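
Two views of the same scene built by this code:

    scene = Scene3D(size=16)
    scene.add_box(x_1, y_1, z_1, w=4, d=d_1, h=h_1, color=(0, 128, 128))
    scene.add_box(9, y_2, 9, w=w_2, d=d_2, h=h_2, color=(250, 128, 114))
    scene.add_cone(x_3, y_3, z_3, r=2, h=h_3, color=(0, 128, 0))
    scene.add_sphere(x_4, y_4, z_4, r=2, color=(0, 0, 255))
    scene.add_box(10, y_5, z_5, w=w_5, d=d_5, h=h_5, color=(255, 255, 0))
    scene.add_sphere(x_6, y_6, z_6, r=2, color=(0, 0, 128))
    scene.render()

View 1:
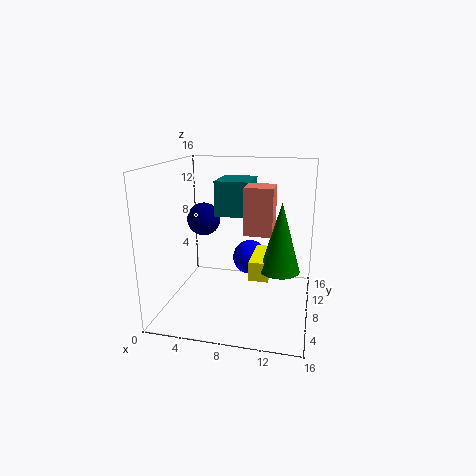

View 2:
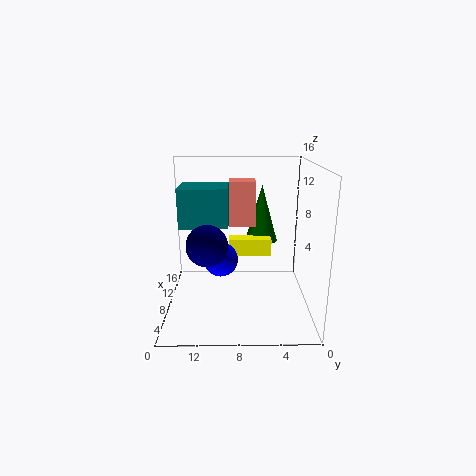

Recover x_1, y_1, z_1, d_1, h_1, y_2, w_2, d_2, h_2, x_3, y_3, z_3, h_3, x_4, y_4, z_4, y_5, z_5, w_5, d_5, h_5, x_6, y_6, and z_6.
x_1 = 5
y_1 = 9
z_1 = 10
d_1 = 5
h_1 = 4
y_2 = 6
w_2 = 3
d_2 = 3
h_2 = 5
x_3 = 13
y_3 = 5
z_3 = 6
h_3 = 7
x_4 = 9
y_4 = 10
z_4 = 5
y_5 = 4
z_5 = 5
w_5 = 2
d_5 = 5
h_5 = 2
x_6 = 3
y_6 = 11
z_6 = 9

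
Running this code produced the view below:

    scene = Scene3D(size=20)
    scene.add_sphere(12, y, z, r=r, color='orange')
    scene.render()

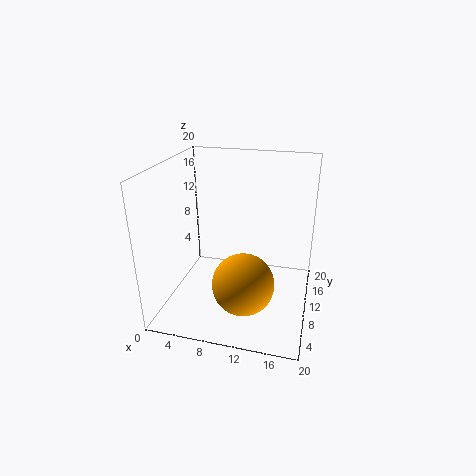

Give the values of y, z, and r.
y = 5; z = 6; r = 4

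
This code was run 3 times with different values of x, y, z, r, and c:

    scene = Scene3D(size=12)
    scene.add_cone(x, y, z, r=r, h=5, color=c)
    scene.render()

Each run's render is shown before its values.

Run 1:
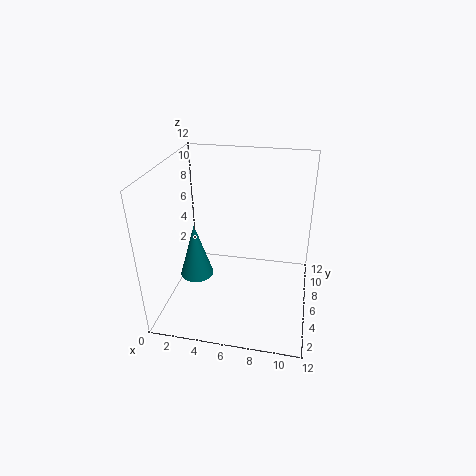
x = 2, y = 6.5, z = 1.5, r = 1.5, c = 'teal'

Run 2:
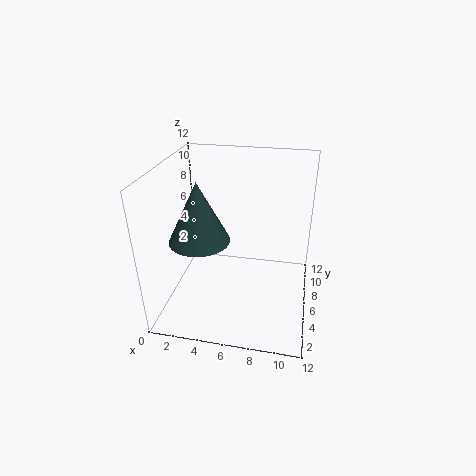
x = 3, y = 5, z = 6, r = 2.5, c = 'darkslategray'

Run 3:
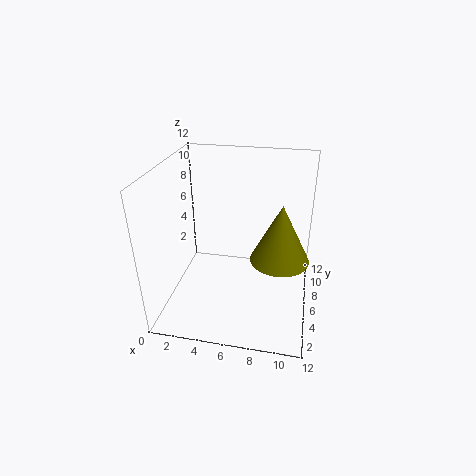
x = 9.5, y = 6.5, z = 4, r = 2.5, c = 'olive'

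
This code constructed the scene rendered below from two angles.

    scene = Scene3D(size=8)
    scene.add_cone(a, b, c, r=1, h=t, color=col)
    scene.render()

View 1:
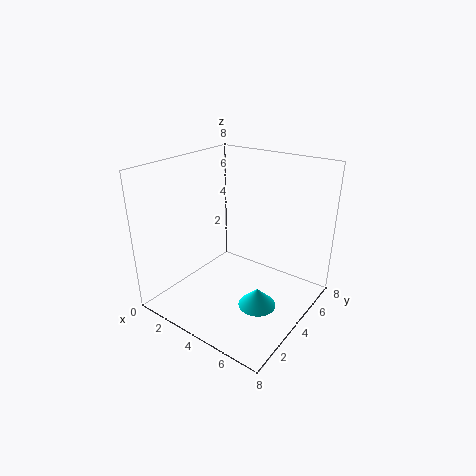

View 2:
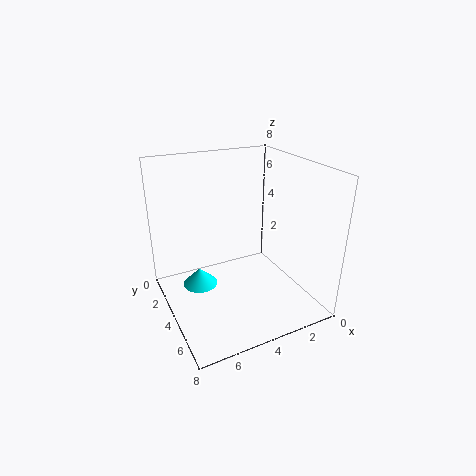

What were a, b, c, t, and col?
a = 6; b = 3; c = 1; t = 1; col = 'cyan'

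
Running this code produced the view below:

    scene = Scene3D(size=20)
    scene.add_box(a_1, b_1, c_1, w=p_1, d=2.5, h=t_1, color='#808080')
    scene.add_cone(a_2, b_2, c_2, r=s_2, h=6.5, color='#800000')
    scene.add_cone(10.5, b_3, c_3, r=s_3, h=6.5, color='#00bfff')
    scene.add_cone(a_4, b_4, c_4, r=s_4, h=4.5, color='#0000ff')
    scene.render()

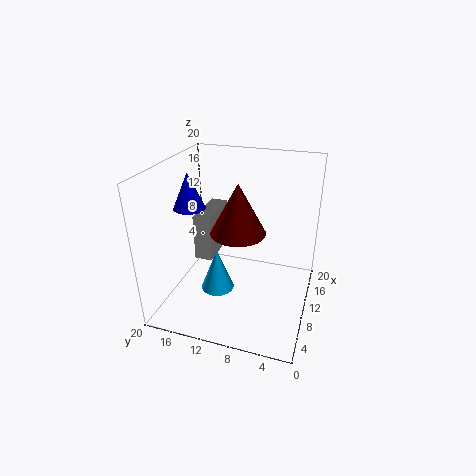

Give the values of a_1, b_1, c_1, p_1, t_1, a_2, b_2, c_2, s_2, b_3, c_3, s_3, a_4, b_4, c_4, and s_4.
a_1 = 8.5
b_1 = 13.5
c_1 = 6.5
p_1 = 7
t_1 = 6.5
a_2 = 7
b_2 = 9
c_2 = 12.5
s_2 = 3.5
b_3 = 13.5
c_3 = 0.5
s_3 = 2.5
a_4 = 6
b_4 = 15
c_4 = 15.5
s_4 = 2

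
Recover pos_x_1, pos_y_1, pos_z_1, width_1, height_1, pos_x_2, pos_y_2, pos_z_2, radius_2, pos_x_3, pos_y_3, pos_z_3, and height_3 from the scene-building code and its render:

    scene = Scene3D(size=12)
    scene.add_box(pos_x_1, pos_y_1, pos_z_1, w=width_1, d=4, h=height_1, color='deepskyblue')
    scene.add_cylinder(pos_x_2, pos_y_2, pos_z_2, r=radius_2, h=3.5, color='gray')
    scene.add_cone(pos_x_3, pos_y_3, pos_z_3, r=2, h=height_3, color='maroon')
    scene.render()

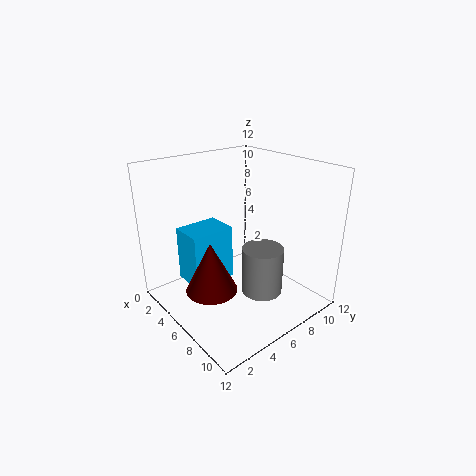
pos_x_1 = 1; pos_y_1 = 3; pos_z_1 = 1; width_1 = 3; height_1 = 5; pos_x_2 = 10; pos_y_2 = 5; pos_z_2 = 3.5; radius_2 = 1.5; pos_x_3 = 7; pos_y_3 = 2.5; pos_z_3 = 3; height_3 = 4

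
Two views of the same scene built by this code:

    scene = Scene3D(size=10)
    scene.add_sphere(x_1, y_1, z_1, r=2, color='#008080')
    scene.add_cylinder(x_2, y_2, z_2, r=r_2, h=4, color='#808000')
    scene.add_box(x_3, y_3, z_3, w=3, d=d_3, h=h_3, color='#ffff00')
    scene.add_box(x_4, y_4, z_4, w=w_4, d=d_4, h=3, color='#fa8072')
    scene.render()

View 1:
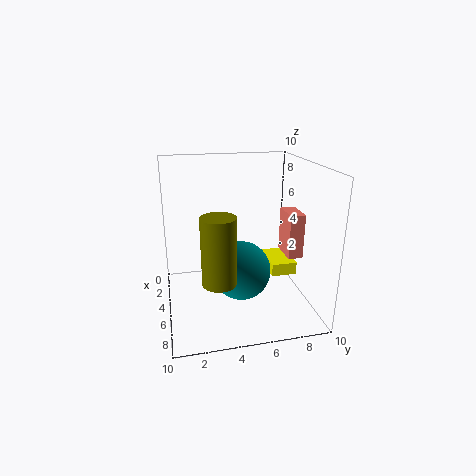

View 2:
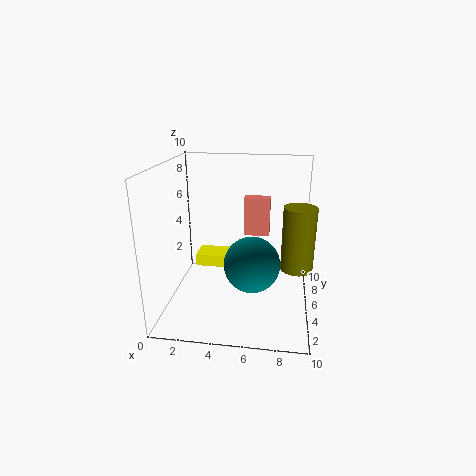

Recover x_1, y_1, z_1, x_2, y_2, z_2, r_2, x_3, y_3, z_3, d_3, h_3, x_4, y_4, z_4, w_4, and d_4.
x_1 = 6; y_1 = 5; z_1 = 3; x_2 = 9; y_2 = 3; z_2 = 4; r_2 = 1; x_3 = 1; y_3 = 8; z_3 = 1; d_3 = 2; h_3 = 1; x_4 = 5; y_4 = 8; z_4 = 4; w_4 = 2; d_4 = 1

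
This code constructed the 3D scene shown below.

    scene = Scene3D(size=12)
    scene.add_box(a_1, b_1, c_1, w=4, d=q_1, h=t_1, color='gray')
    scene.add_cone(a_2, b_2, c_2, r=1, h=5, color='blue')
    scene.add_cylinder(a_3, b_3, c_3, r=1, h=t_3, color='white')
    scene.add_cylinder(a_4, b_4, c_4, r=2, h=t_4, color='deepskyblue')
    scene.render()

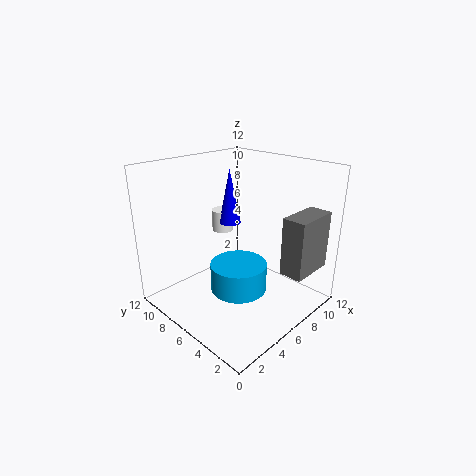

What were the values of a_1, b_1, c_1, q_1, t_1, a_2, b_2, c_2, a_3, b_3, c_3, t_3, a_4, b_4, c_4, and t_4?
a_1 = 8
b_1 = 1
c_1 = 3
q_1 = 2
t_1 = 5
a_2 = 8
b_2 = 9
c_2 = 6
a_3 = 8
b_3 = 10
c_3 = 5
t_3 = 2
a_4 = 3
b_4 = 3
c_4 = 4
t_4 = 2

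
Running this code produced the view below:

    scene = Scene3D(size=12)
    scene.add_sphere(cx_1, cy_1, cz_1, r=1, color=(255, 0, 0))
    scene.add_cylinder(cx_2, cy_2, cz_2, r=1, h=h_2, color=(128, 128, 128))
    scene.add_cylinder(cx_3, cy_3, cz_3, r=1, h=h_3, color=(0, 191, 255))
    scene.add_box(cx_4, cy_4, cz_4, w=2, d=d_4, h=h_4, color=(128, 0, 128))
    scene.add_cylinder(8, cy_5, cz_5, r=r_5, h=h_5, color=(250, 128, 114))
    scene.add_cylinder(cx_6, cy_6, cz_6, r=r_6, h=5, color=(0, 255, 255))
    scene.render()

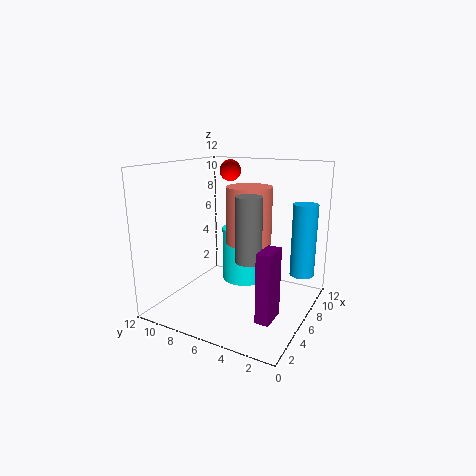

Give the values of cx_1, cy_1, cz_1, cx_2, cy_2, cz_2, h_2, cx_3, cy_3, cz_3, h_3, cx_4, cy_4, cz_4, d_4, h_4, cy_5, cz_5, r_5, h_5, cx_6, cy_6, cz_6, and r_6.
cx_1 = 10
cy_1 = 9
cz_1 = 11
cx_2 = 4
cy_2 = 4
cz_2 = 5
h_2 = 5
cx_3 = 8
cy_3 = 1
cz_3 = 3
h_3 = 6
cx_4 = 1
cy_4 = 1
cz_4 = 2
d_4 = 1
h_4 = 5
cy_5 = 6
cz_5 = 5
r_5 = 2
h_5 = 5
cx_6 = 9
cy_6 = 7
cz_6 = 1
r_6 = 2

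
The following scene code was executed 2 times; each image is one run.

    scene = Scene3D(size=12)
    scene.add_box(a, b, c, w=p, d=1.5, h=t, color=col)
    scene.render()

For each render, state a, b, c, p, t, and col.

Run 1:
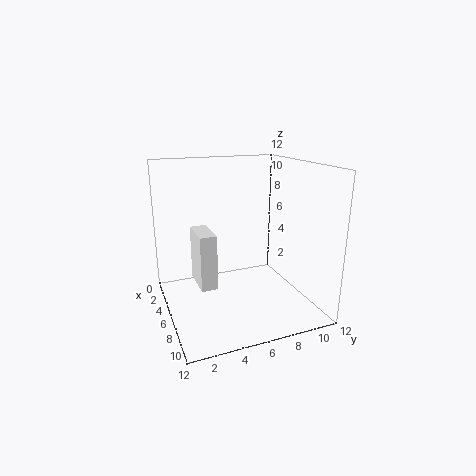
a = 1.5, b = 3, c = 1, p = 3.5, t = 5, col = 'white'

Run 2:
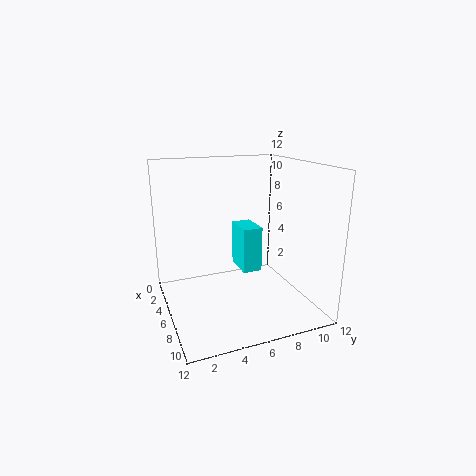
a = 6, b = 5.5, c = 4, p = 2.5, t = 3.5, col = 'cyan'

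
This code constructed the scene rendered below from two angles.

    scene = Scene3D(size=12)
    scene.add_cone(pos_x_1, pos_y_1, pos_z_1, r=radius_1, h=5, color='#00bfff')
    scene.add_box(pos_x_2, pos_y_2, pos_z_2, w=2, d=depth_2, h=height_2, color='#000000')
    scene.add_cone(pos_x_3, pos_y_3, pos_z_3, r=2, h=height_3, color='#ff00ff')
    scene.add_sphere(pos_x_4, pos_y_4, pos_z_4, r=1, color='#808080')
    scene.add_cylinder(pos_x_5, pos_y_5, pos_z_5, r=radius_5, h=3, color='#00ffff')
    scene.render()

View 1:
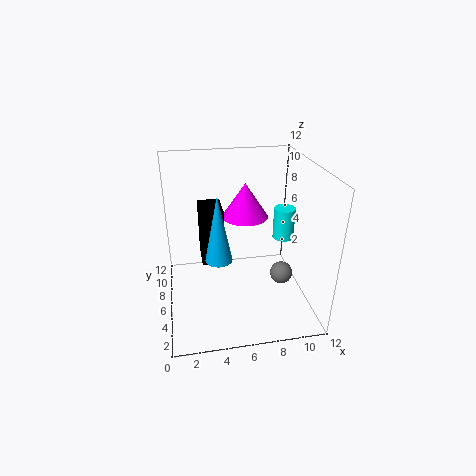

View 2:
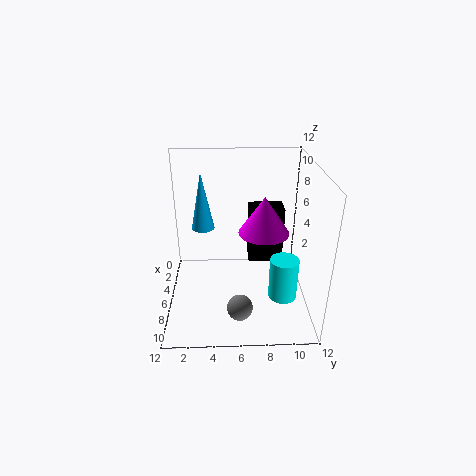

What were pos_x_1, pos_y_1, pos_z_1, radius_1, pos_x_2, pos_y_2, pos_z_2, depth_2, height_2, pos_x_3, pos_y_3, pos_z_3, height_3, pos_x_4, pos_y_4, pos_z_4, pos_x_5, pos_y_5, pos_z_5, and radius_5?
pos_x_1 = 4; pos_y_1 = 3; pos_z_1 = 6; radius_1 = 1; pos_x_2 = 3; pos_y_2 = 7; pos_z_2 = 3; depth_2 = 3; height_2 = 5; pos_x_3 = 7; pos_y_3 = 8; pos_z_3 = 7; height_3 = 3; pos_x_4 = 10; pos_y_4 = 6; pos_z_4 = 2; pos_x_5 = 11; pos_y_5 = 9; pos_z_5 = 4; radius_5 = 1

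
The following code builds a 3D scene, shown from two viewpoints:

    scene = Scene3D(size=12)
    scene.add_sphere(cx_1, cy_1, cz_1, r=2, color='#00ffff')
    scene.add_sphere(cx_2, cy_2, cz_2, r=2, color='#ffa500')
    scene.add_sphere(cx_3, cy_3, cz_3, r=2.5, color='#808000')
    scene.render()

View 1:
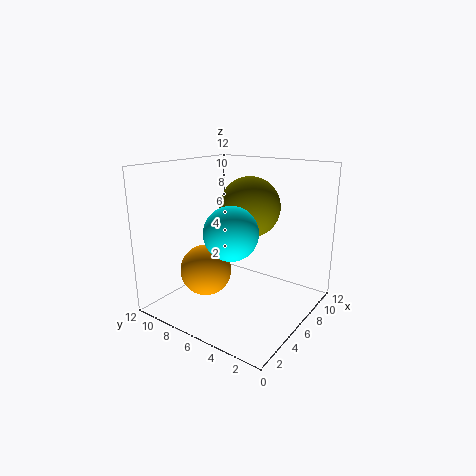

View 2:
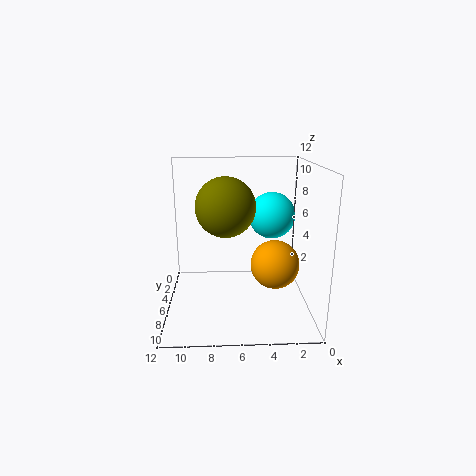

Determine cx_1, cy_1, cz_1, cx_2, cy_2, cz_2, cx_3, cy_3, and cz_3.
cx_1 = 3, cy_1 = 4.5, cz_1 = 7.5, cx_2 = 3, cy_2 = 7, cz_2 = 4, cx_3 = 7, cy_3 = 5.5, cz_3 = 8.5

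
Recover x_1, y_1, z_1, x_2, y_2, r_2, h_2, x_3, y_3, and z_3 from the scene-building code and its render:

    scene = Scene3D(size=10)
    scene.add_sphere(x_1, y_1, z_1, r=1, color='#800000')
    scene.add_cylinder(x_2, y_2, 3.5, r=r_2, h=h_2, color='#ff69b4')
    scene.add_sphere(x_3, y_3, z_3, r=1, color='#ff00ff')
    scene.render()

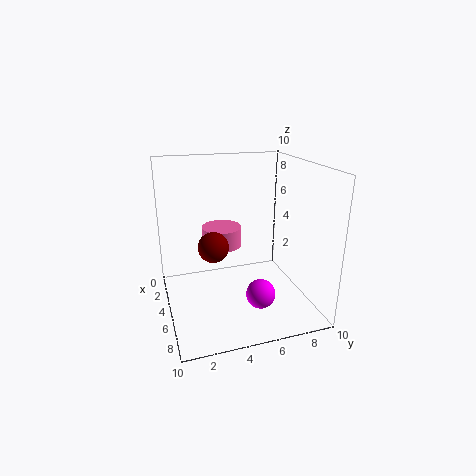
x_1 = 6; y_1 = 3; z_1 = 5; x_2 = 2.5; y_2 = 4.5; r_2 = 1.5; h_2 = 1.5; x_3 = 7; y_3 = 6; z_3 = 1.5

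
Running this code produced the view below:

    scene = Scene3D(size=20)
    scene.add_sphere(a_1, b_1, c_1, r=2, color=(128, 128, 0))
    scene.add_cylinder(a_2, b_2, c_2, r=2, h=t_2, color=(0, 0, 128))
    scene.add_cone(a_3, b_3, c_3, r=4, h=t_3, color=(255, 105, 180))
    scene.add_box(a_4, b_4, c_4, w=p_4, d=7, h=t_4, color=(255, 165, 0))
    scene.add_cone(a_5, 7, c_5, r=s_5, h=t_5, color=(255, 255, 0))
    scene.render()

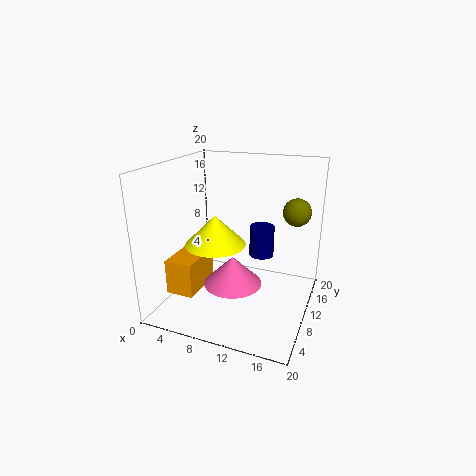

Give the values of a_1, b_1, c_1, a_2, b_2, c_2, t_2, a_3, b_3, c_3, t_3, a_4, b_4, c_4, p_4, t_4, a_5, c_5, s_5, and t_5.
a_1 = 17, b_1 = 15, c_1 = 13, a_2 = 11, b_2 = 18, c_2 = 4, t_2 = 5, a_3 = 10, b_3 = 8, c_3 = 4, t_3 = 4, a_4 = 1, b_4 = 5, c_4 = 2, p_4 = 4, t_4 = 5, a_5 = 8, c_5 = 10, s_5 = 4, t_5 = 4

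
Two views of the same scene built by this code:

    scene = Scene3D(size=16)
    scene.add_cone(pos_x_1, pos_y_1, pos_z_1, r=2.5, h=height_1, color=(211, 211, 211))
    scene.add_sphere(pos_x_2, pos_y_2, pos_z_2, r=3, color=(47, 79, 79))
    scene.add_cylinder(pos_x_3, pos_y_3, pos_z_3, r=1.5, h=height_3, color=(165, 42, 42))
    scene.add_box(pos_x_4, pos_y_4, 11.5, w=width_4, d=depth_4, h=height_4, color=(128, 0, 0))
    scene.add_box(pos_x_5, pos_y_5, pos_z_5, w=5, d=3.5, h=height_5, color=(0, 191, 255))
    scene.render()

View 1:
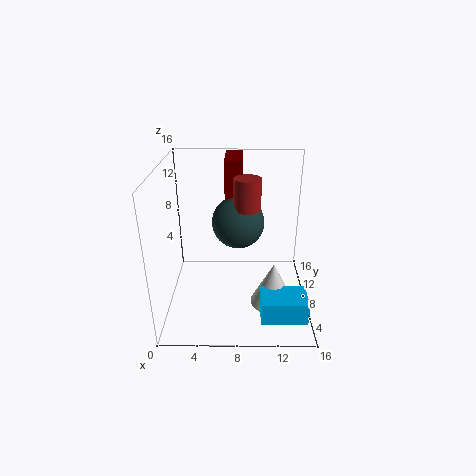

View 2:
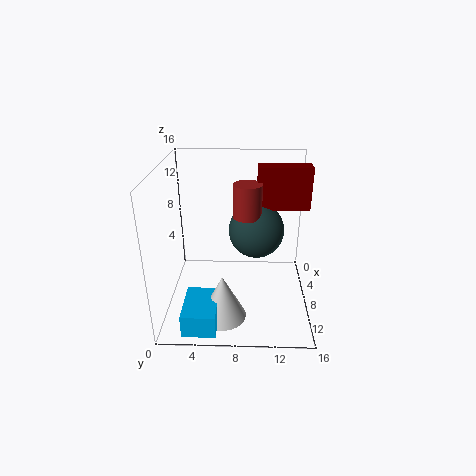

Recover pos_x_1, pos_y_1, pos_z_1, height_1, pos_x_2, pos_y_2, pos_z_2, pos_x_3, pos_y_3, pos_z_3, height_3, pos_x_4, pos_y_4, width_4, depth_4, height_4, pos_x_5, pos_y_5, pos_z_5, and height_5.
pos_x_1 = 12; pos_y_1 = 6.5; pos_z_1 = 0.5; height_1 = 5; pos_x_2 = 8; pos_y_2 = 10; pos_z_2 = 9; pos_x_3 = 9; pos_y_3 = 9; pos_z_3 = 11; height_3 = 3.5; pos_x_4 = 6.5; pos_y_4 = 10; width_4 = 2; depth_4 = 5.5; height_4 = 4.5; pos_x_5 = 10.5; pos_y_5 = 2.5; pos_z_5 = 0.5; height_5 = 2.5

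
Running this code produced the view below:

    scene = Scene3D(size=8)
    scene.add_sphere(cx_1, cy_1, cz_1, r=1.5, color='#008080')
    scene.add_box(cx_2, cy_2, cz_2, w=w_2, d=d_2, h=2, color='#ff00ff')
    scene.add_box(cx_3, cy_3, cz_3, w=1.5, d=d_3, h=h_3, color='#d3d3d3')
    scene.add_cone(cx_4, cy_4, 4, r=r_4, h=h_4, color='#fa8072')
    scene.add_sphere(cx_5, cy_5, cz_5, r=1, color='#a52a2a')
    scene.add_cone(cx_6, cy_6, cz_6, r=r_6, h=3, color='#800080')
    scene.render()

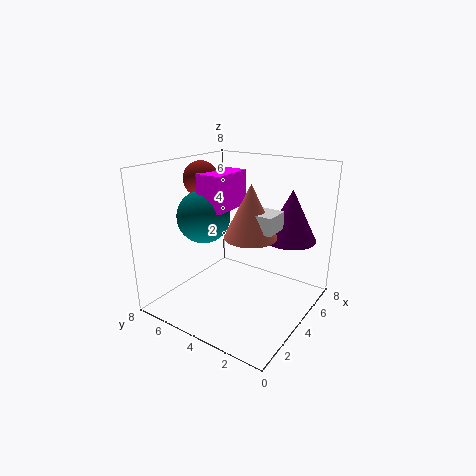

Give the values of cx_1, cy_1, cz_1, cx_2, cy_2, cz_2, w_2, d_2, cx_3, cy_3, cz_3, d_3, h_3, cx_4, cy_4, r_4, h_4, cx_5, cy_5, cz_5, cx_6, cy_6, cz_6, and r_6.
cx_1 = 3.5, cy_1 = 6, cz_1 = 5, cx_2 = 3, cy_2 = 4.5, cz_2 = 5.5, w_2 = 2.5, d_2 = 1.5, cx_3 = 4, cy_3 = 2, cz_3 = 4.5, d_3 = 2, h_3 = 1, cx_4 = 4.5, cy_4 = 3.5, r_4 = 1.5, h_4 = 3, cx_5 = 4, cy_5 = 6.5, cz_5 = 7, cx_6 = 6.5, cy_6 = 2, cz_6 = 3.5, r_6 = 1.5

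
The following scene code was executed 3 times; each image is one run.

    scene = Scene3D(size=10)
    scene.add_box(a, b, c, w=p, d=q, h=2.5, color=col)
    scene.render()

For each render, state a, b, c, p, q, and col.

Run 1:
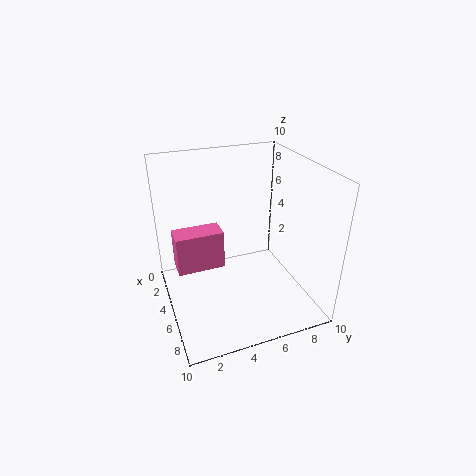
a = 5; b = 0.5; c = 4; p = 1.5; q = 3; col = 'hotpink'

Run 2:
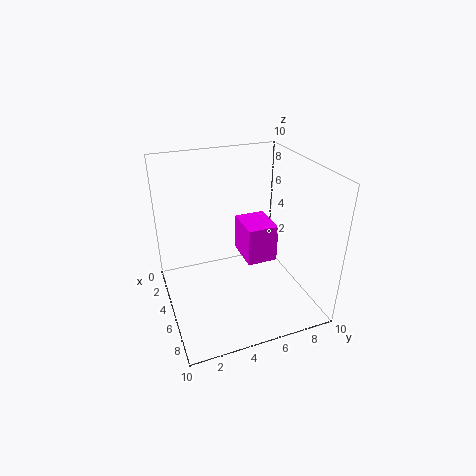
a = 4.5; b = 5; c = 4; p = 2.5; q = 2; col = 'magenta'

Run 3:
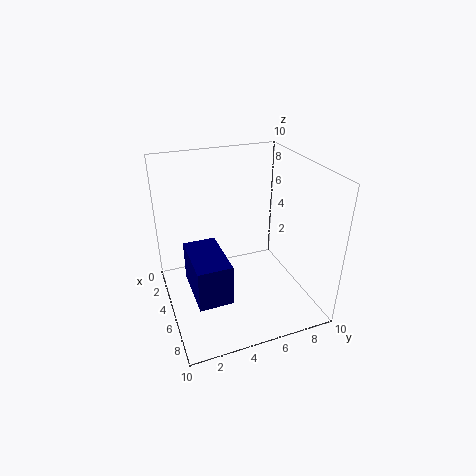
a = 6; b = 1; c = 3.5; p = 3.5; q = 2; col = 'navy'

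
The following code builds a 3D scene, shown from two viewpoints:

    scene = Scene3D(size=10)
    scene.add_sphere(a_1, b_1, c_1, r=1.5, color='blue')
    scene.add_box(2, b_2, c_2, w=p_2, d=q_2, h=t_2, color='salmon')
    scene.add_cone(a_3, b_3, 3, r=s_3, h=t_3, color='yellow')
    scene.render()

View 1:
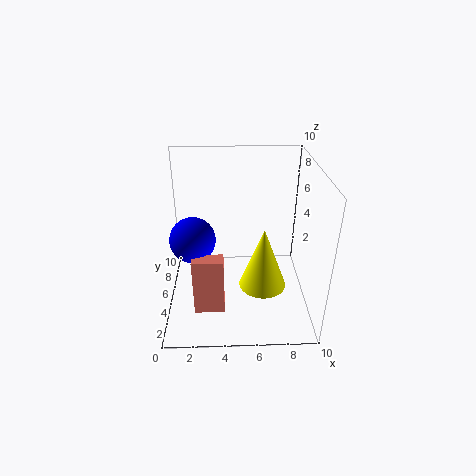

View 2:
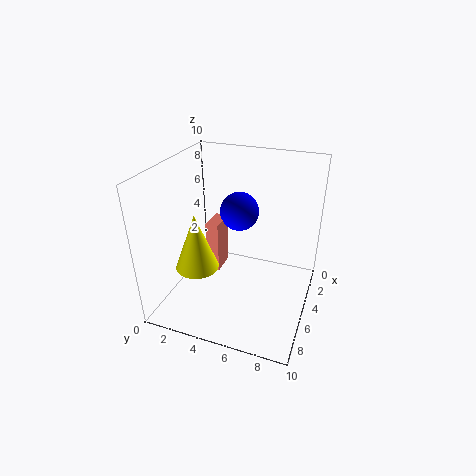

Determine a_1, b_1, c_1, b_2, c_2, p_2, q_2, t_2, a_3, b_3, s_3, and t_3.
a_1 = 2, b_1 = 4, c_1 = 5.5, b_2 = 2, c_2 = 1, p_2 = 2, q_2 = 1, t_2 = 4, a_3 = 6.5, b_3 = 2.5, s_3 = 1.5, t_3 = 4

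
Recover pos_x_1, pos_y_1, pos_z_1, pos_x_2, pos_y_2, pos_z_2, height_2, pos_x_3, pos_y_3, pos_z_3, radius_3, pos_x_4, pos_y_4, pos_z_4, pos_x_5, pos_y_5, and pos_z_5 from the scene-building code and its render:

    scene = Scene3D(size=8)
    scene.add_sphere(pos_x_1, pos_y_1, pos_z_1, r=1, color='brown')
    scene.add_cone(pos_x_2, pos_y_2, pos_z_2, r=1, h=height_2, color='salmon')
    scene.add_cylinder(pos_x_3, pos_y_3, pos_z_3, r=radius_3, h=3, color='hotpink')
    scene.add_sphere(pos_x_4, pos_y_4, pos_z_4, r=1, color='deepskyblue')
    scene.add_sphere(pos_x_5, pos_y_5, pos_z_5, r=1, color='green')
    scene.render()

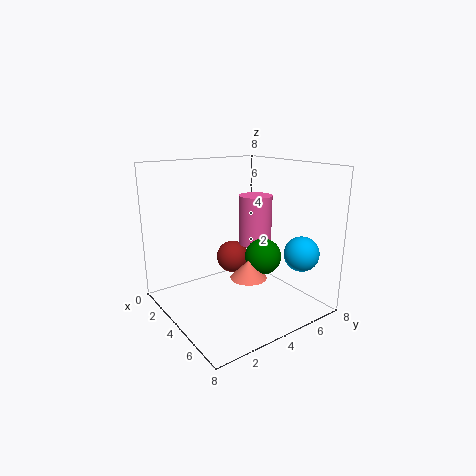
pos_x_1 = 2
pos_y_1 = 5
pos_z_1 = 2
pos_x_2 = 5
pos_y_2 = 4
pos_z_2 = 2
height_2 = 1
pos_x_3 = 3
pos_y_3 = 6
pos_z_3 = 3
radius_3 = 1
pos_x_4 = 6
pos_y_4 = 7
pos_z_4 = 3
pos_x_5 = 5
pos_y_5 = 5
pos_z_5 = 3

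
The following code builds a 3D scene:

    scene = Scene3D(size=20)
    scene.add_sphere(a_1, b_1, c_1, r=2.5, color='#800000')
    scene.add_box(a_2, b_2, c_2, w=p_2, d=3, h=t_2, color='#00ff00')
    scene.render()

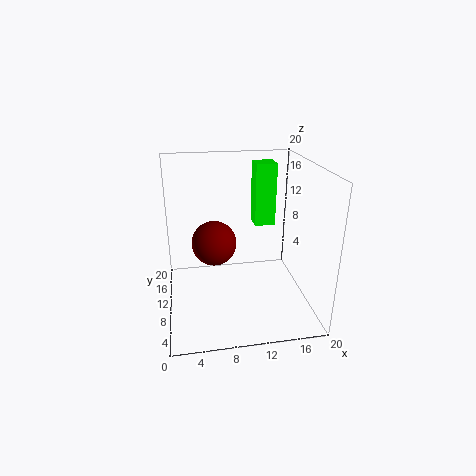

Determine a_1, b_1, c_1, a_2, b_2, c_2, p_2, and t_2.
a_1 = 6, b_1 = 3, c_1 = 13, a_2 = 13, b_2 = 12.5, c_2 = 10.5, p_2 = 3, t_2 = 9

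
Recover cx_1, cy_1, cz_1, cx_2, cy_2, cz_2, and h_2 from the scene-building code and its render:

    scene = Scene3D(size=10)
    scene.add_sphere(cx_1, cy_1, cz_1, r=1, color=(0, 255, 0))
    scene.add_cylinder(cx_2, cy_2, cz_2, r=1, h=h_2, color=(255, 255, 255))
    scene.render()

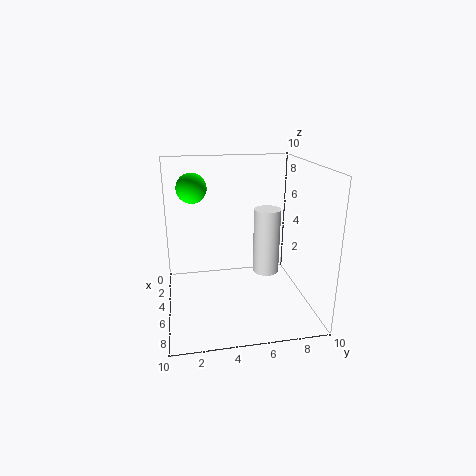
cx_1 = 4.5
cy_1 = 2
cz_1 = 8.5
cx_2 = 3.5
cy_2 = 7.5
cz_2 = 1.5
h_2 = 5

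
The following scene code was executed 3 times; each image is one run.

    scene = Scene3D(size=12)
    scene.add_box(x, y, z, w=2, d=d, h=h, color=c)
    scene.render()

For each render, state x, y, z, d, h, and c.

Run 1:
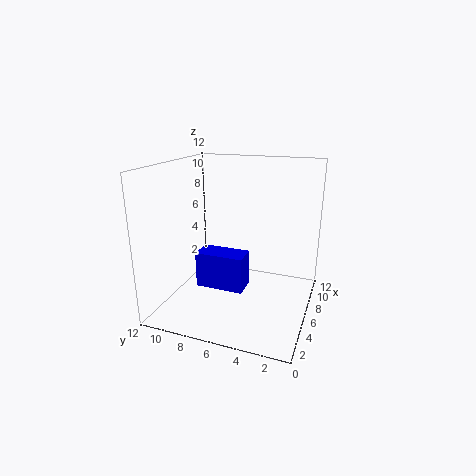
x = 4; y = 5; z = 2; d = 4; h = 3; c = 'blue'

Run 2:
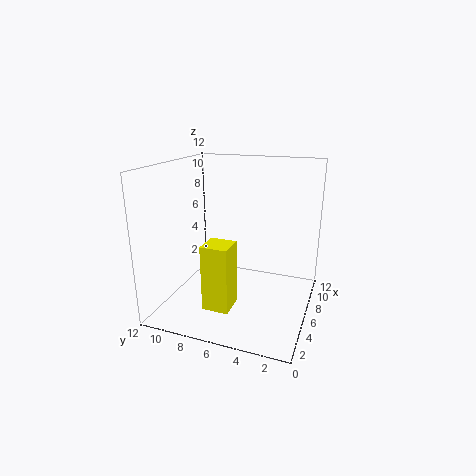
x = 1; y = 5; z = 2; d = 2; h = 5; c = 'yellow'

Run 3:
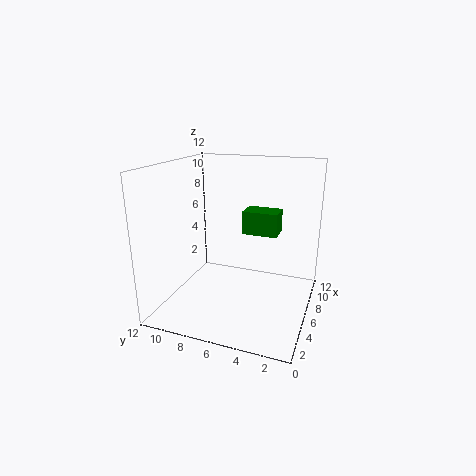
x = 7; y = 3; z = 6; d = 3; h = 2; c = 'green'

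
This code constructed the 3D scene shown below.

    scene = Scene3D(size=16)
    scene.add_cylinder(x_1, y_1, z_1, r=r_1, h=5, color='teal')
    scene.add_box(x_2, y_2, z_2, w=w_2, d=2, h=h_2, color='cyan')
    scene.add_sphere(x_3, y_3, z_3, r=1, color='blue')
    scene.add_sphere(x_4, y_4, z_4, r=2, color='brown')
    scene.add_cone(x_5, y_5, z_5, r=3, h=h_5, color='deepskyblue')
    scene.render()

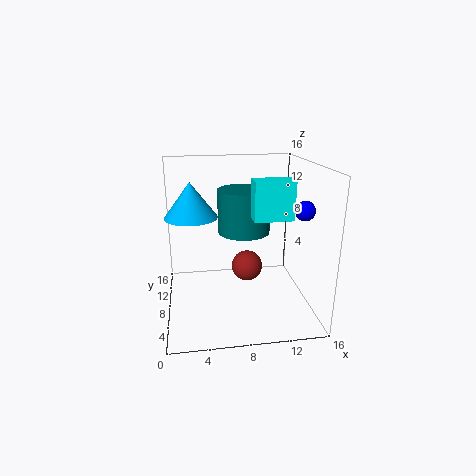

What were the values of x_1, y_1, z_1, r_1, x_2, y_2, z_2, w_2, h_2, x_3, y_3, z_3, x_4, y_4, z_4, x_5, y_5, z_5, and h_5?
x_1 = 9
y_1 = 10
z_1 = 8
r_1 = 3
x_2 = 9
y_2 = 4
z_2 = 11
w_2 = 4
h_2 = 4
x_3 = 14
y_3 = 4
z_3 = 12
x_4 = 10
y_4 = 13
z_4 = 2
x_5 = 3
y_5 = 10
z_5 = 10
h_5 = 4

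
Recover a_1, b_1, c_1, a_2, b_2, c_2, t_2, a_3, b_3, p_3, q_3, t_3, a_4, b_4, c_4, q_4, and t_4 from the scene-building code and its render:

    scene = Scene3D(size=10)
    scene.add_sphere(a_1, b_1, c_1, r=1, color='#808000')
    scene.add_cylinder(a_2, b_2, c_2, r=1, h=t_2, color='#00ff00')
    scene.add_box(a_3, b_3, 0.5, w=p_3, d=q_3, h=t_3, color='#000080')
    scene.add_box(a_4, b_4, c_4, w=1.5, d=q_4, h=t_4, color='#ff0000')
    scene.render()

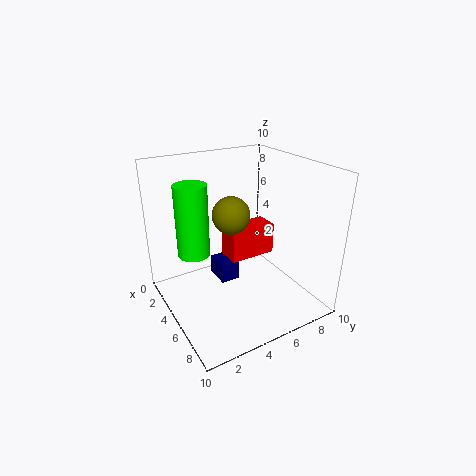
a_1 = 8.5
b_1 = 2.5
c_1 = 8.5
a_2 = 5.5
b_2 = 1.5
c_2 = 5
t_2 = 4.5
a_3 = 1.5
b_3 = 4.5
p_3 = 2
q_3 = 1.5
t_3 = 1.5
a_4 = 5.5
b_4 = 3.5
c_4 = 4.5
q_4 = 3
t_4 = 2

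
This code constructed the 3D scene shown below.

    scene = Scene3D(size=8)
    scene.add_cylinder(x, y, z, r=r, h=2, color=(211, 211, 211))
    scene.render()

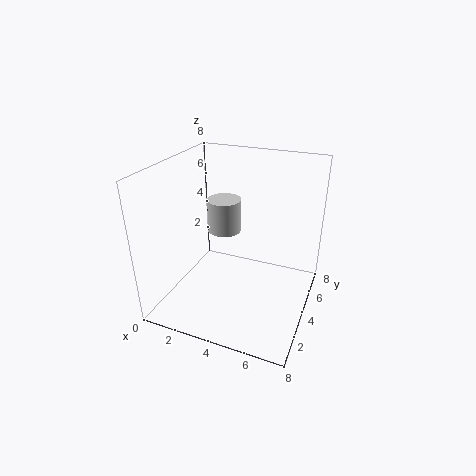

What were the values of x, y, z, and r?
x = 2.5; y = 5.5; z = 3.5; r = 1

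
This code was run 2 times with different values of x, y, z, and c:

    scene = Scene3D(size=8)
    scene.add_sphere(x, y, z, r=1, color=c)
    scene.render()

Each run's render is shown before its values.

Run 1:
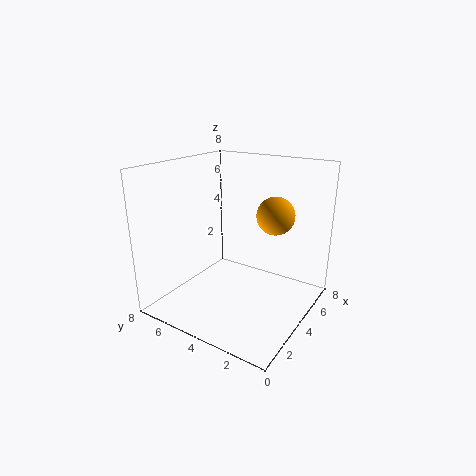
x = 4.5; y = 2; z = 5.5; c = 'orange'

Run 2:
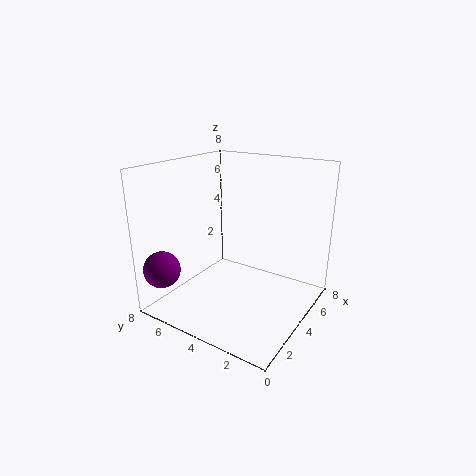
x = 1; y = 7; z = 2.5; c = 'purple'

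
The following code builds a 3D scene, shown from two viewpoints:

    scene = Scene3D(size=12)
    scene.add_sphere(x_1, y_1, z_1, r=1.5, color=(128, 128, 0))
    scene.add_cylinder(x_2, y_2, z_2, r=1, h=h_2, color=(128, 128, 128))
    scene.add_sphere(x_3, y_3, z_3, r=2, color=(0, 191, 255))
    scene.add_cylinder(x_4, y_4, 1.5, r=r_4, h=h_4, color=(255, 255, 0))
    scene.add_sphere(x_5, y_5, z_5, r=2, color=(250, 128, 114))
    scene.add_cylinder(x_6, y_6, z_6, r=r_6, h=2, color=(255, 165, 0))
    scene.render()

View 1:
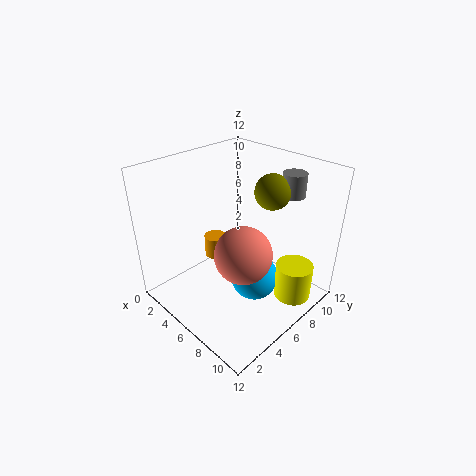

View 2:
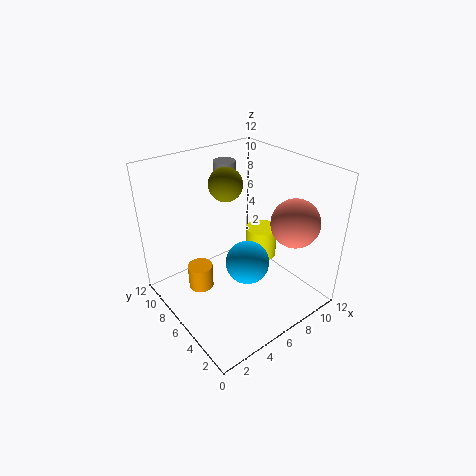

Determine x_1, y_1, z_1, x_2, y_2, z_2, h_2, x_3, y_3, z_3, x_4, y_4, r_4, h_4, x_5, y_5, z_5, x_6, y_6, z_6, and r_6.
x_1 = 7; y_1 = 9; z_1 = 9.5; x_2 = 8; y_2 = 10.5; z_2 = 9; h_2 = 2; x_3 = 7.5; y_3 = 6.5; z_3 = 2.5; x_4 = 10.5; y_4 = 8; r_4 = 1.5; h_4 = 3; x_5 = 9.5; y_5 = 3; z_5 = 7.5; x_6 = 2.5; y_6 = 6.5; z_6 = 2.5; r_6 = 1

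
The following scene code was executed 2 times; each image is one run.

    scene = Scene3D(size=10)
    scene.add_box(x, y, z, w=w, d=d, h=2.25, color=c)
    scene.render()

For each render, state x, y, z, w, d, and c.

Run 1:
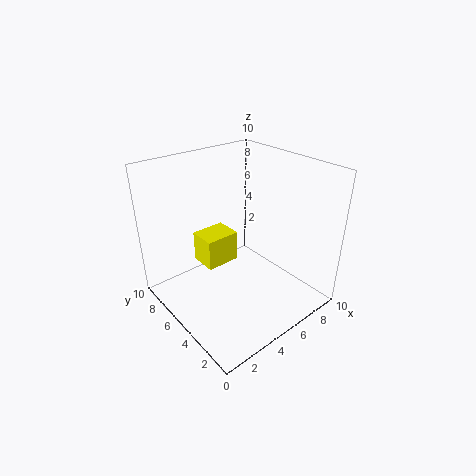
x = 3.25; y = 6; z = 2.5; w = 2.5; d = 2; c = 'yellow'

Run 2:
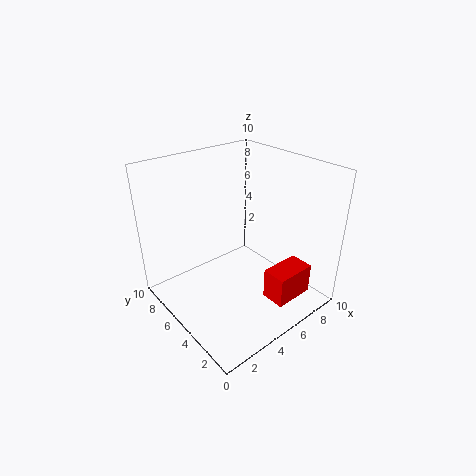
x = 6; y = 1.5; z = 0.5; w = 3; d = 1.75; c = 'red'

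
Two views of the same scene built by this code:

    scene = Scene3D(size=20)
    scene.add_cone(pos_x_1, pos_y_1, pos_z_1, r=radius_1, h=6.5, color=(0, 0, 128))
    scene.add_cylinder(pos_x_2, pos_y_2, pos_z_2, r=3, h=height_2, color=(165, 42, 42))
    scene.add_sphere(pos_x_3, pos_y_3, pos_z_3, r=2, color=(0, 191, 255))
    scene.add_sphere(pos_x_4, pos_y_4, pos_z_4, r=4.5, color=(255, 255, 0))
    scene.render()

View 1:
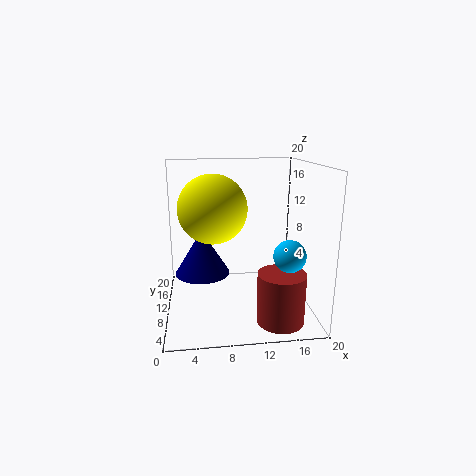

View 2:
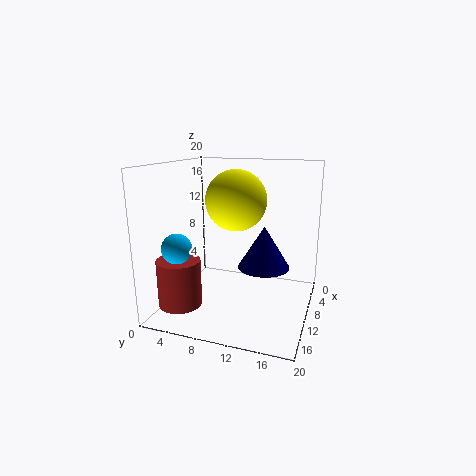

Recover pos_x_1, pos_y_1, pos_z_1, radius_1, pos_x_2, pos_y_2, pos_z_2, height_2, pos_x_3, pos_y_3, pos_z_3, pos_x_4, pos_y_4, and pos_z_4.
pos_x_1 = 5
pos_y_1 = 12.5
pos_z_1 = 4
radius_1 = 4
pos_x_2 = 14.5
pos_y_2 = 3
pos_z_2 = 1
height_2 = 6.5
pos_x_3 = 15.5
pos_y_3 = 3.5
pos_z_3 = 9.5
pos_x_4 = 6.5
pos_y_4 = 8.5
pos_z_4 = 14.5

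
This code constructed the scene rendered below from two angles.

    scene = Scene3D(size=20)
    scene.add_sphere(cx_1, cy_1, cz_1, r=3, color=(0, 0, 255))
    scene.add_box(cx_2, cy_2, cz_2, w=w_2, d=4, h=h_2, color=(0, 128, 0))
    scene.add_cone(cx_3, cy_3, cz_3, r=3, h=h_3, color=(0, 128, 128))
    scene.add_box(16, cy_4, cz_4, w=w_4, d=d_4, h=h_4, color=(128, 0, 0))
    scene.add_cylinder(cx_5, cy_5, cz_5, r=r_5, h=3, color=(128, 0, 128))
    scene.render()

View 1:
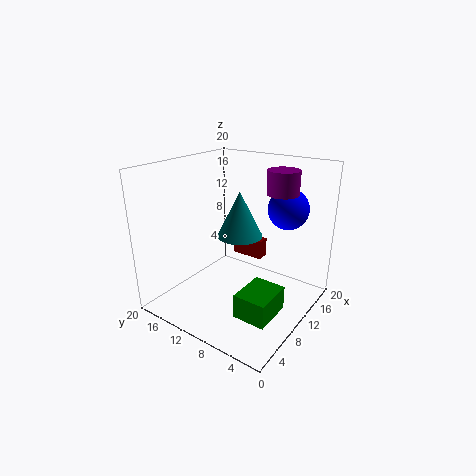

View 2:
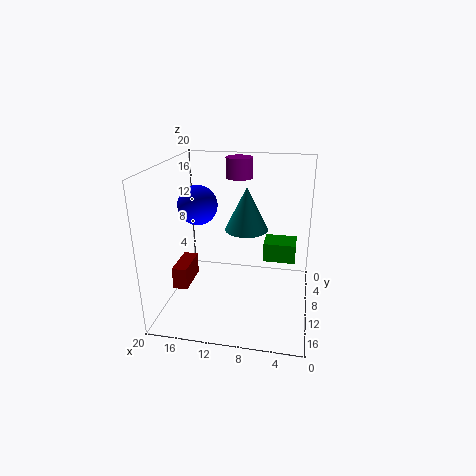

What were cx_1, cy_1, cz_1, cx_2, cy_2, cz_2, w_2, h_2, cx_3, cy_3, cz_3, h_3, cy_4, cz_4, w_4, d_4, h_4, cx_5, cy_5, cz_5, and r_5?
cx_1 = 17; cy_1 = 6; cz_1 = 13; cx_2 = 2; cy_2 = 1; cz_2 = 4; w_2 = 5; h_2 = 3; cx_3 = 9; cy_3 = 9; cz_3 = 11; h_3 = 6; cy_4 = 10; cz_4 = 4; w_4 = 2; d_4 = 5; h_4 = 3; cx_5 = 11; cy_5 = 4; cz_5 = 17; r_5 = 2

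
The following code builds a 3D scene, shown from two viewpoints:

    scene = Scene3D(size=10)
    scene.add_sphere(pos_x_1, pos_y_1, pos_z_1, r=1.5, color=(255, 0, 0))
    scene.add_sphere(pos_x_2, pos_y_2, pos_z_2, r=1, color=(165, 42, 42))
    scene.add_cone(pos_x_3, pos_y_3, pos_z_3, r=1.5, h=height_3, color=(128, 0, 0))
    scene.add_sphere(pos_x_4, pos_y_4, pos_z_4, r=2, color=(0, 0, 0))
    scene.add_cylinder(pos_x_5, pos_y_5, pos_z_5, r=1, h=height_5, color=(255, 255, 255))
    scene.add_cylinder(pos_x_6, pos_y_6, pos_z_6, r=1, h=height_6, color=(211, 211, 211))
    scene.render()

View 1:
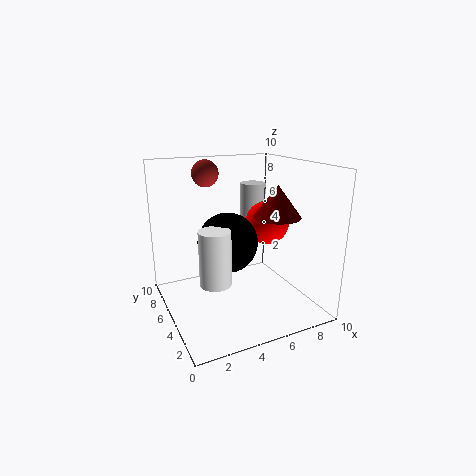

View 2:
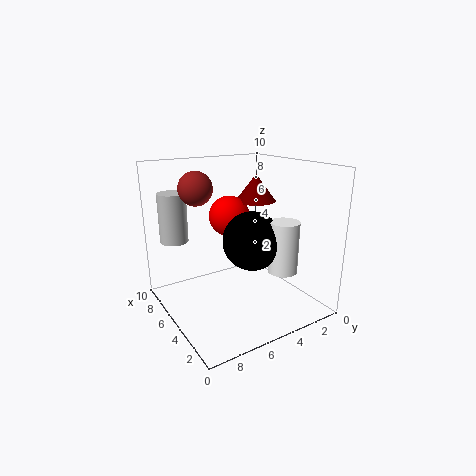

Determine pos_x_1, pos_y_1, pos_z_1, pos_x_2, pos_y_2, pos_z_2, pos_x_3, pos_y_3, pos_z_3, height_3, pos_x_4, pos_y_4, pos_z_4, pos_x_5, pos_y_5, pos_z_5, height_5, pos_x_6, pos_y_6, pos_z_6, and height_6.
pos_x_1 = 7; pos_y_1 = 4.5; pos_z_1 = 6; pos_x_2 = 4; pos_y_2 = 8.5; pos_z_2 = 9; pos_x_3 = 6.5; pos_y_3 = 2.5; pos_z_3 = 7; height_3 = 2; pos_x_4 = 4; pos_y_4 = 4.5; pos_z_4 = 5; pos_x_5 = 2.5; pos_y_5 = 3; pos_z_5 = 3; height_5 = 3.5; pos_x_6 = 8; pos_y_6 = 8.5; pos_z_6 = 4.5; height_6 = 3.5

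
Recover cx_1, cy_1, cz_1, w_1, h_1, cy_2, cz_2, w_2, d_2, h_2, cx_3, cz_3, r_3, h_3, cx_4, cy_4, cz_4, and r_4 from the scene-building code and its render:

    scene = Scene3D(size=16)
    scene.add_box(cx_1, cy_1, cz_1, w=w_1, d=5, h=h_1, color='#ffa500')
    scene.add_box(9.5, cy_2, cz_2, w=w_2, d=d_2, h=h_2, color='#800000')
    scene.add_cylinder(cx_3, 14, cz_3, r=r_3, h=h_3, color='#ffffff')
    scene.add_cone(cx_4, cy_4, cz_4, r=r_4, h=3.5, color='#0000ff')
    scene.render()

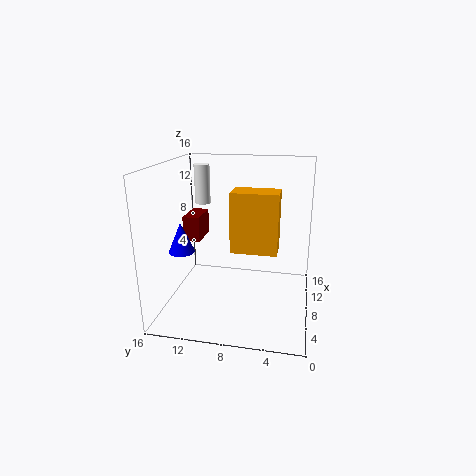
cx_1 = 6; cy_1 = 3.5; cz_1 = 7; w_1 = 3; h_1 = 6.5; cy_2 = 13; cz_2 = 6.5; w_2 = 4; d_2 = 2; h_2 = 3; cx_3 = 14.5; cz_3 = 10; r_3 = 1; h_3 = 5; cx_4 = 7.5; cy_4 = 14.5; cz_4 = 6; r_4 = 1.5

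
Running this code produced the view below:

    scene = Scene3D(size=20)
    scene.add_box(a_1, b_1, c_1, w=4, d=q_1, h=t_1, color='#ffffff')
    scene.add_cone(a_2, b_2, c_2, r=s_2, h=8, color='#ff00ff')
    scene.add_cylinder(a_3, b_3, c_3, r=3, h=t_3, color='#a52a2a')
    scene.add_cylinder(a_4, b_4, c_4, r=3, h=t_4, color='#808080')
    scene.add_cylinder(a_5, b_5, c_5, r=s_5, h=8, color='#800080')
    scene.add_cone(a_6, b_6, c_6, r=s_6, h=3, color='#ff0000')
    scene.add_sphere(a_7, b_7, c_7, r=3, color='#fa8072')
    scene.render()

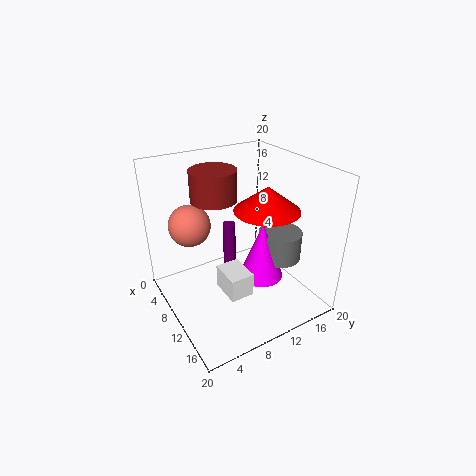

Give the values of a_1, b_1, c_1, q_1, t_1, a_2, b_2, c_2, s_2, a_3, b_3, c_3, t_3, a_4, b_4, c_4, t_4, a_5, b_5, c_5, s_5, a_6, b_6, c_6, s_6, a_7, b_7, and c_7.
a_1 = 13; b_1 = 5; c_1 = 6; q_1 = 3; t_1 = 3; a_2 = 13; b_2 = 12; c_2 = 5; s_2 = 3; a_3 = 9; b_3 = 7; c_3 = 16; t_3 = 4; a_4 = 13; b_4 = 15; c_4 = 7; t_4 = 4; a_5 = 4; b_5 = 12; c_5 = 1; s_5 = 1; a_6 = 15; b_6 = 11; c_6 = 16; s_6 = 4; a_7 = 5; b_7 = 5; c_7 = 11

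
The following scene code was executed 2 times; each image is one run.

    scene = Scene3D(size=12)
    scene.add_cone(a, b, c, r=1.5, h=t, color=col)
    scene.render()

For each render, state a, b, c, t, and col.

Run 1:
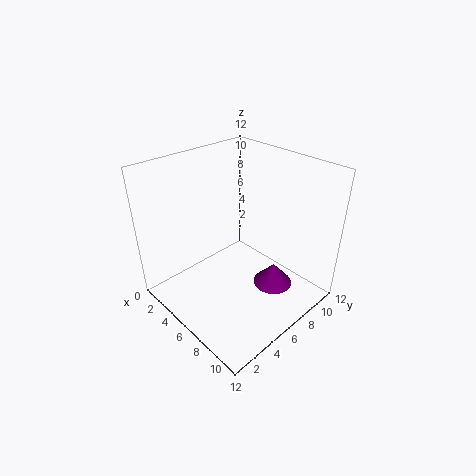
a = 9.75; b = 6.25; c = 3.5; t = 1.75; col = 'purple'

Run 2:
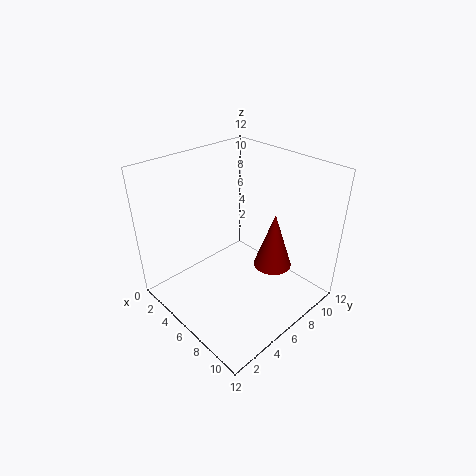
a = 9; b = 7; c = 4.5; t = 4.5; col = 'maroon'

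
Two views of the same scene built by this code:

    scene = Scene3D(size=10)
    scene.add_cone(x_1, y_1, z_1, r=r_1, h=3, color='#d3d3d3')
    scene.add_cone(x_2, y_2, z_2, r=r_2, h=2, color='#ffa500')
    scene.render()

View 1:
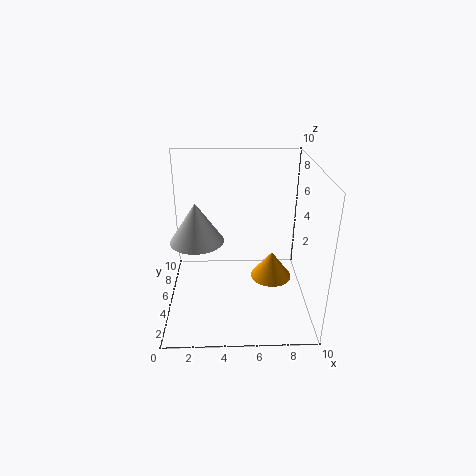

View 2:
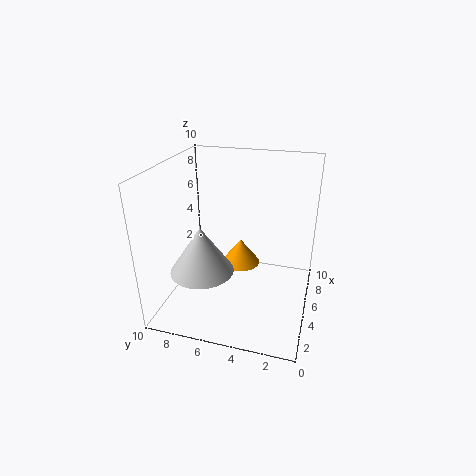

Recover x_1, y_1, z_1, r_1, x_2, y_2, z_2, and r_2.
x_1 = 2, y_1 = 6.5, z_1 = 4, r_1 = 2, x_2 = 7.5, y_2 = 5.5, z_2 = 1.5, r_2 = 1.5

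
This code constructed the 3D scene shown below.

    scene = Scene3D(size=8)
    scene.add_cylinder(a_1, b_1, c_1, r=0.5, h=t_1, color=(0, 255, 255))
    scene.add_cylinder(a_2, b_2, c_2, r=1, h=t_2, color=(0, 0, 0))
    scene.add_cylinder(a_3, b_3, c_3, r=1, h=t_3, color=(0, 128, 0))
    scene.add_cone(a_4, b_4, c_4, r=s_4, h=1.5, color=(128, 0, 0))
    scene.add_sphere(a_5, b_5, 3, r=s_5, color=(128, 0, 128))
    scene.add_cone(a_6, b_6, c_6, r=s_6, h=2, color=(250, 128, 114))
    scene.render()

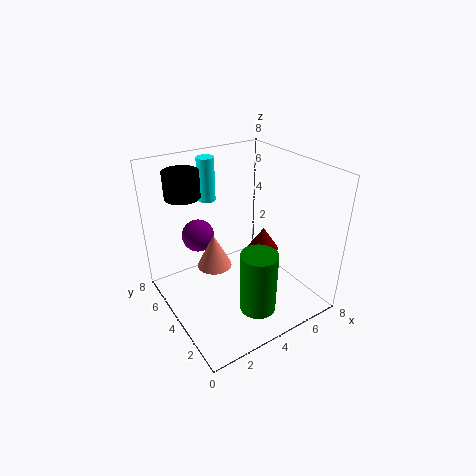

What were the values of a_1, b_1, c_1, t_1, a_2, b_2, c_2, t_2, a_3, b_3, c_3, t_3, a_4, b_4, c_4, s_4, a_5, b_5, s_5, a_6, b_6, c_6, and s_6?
a_1 = 3.5
b_1 = 6.5
c_1 = 5.5
t_1 = 2.5
a_2 = 2
b_2 = 6.5
c_2 = 6
t_2 = 1.5
a_3 = 4
b_3 = 2
c_3 = 0.5
t_3 = 3.5
a_4 = 7
b_4 = 5.5
c_4 = 1.5
s_4 = 1
a_5 = 3
b_5 = 7
s_5 = 1
a_6 = 3
b_6 = 5
c_6 = 2
s_6 = 1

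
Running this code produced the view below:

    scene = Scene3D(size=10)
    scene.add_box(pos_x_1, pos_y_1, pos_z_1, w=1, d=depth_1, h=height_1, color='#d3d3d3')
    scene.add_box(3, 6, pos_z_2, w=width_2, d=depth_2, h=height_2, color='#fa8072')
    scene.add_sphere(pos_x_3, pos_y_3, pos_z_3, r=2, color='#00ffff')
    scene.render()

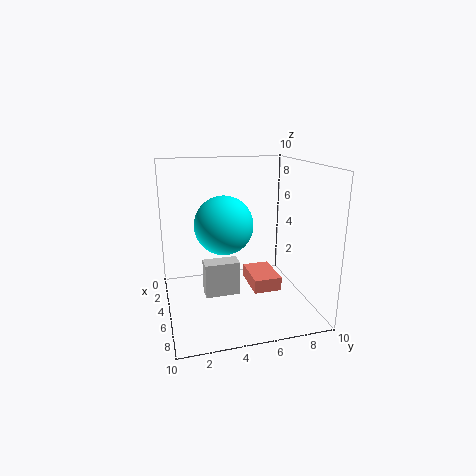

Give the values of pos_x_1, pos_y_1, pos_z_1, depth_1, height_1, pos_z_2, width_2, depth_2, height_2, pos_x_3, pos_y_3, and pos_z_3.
pos_x_1 = 8
pos_y_1 = 2
pos_z_1 = 3
depth_1 = 2
height_1 = 2
pos_z_2 = 1
width_2 = 3
depth_2 = 2
height_2 = 1
pos_x_3 = 5
pos_y_3 = 4
pos_z_3 = 6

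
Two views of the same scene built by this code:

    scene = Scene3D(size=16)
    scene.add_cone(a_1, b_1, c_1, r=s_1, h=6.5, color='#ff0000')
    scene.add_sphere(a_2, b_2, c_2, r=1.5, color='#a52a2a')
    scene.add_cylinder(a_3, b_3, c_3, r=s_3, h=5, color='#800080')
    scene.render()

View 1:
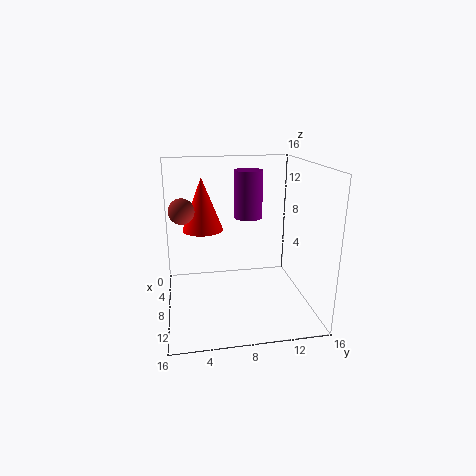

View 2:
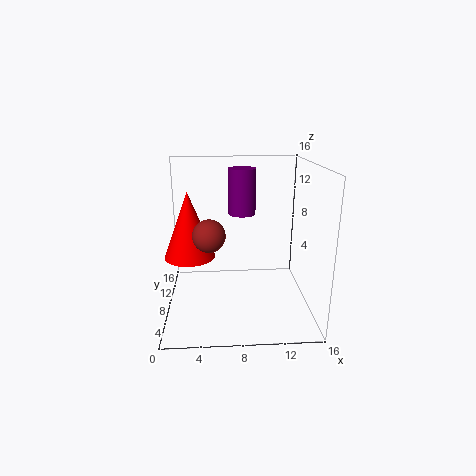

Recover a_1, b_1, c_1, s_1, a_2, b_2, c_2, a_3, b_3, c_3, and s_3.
a_1 = 3, b_1 = 4.5, c_1 = 7.5, s_1 = 2.5, a_2 = 5, b_2 = 2, c_2 = 10.5, a_3 = 8.5, b_3 = 9, c_3 = 10.5, s_3 = 1.5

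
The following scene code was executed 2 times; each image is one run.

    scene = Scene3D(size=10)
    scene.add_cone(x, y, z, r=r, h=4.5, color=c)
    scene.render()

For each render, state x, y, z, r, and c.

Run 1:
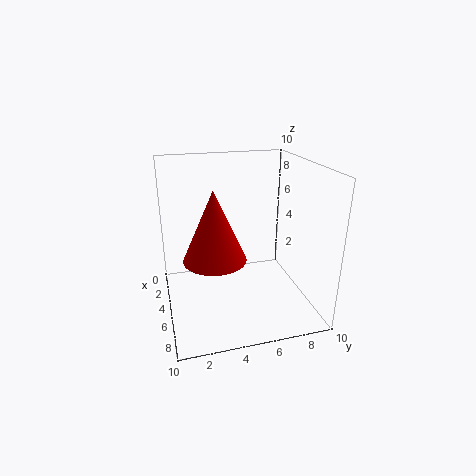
x = 6.75, y = 3, z = 4.5, r = 2, c = 'red'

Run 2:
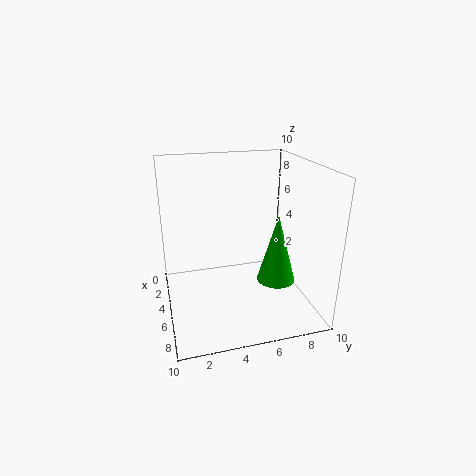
x = 7.25, y = 7, z = 2.75, r = 1.25, c = 'lime'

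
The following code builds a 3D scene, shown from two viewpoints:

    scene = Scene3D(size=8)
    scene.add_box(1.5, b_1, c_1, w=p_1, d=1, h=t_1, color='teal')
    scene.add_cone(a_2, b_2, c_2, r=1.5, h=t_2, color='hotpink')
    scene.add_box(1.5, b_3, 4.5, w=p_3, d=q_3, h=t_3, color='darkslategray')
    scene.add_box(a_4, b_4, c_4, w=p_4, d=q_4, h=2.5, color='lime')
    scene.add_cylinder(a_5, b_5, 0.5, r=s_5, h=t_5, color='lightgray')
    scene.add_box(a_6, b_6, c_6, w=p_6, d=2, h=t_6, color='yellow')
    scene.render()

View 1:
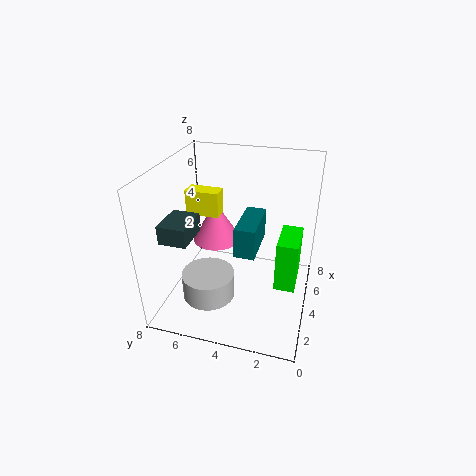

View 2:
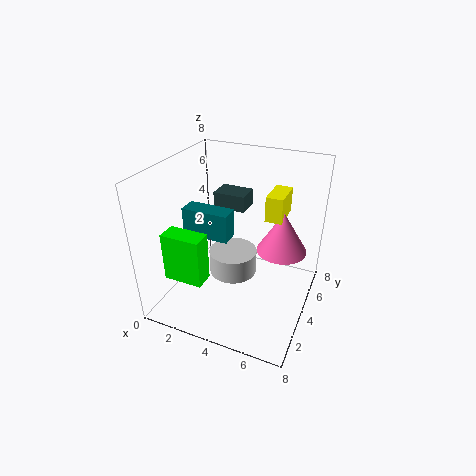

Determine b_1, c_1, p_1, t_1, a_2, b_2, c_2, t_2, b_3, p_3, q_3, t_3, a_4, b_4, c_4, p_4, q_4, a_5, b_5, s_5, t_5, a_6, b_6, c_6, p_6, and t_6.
b_1 = 2.5, c_1 = 4.5, p_1 = 2.5, t_1 = 1.5, a_2 = 6, b_2 = 6, c_2 = 2.5, t_2 = 2.5, b_3 = 6, p_3 = 2, q_3 = 1.5, t_3 = 1, a_4 = 1.5, b_4 = 0.5, c_4 = 3, p_4 = 2, q_4 = 1, a_5 = 3, b_5 = 5.5, s_5 = 1.5, t_5 = 1.5, a_6 = 5, b_6 = 5.5, c_6 = 4.5, p_6 = 1, t_6 = 1.5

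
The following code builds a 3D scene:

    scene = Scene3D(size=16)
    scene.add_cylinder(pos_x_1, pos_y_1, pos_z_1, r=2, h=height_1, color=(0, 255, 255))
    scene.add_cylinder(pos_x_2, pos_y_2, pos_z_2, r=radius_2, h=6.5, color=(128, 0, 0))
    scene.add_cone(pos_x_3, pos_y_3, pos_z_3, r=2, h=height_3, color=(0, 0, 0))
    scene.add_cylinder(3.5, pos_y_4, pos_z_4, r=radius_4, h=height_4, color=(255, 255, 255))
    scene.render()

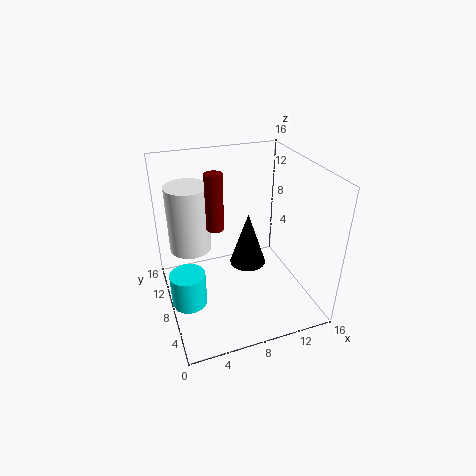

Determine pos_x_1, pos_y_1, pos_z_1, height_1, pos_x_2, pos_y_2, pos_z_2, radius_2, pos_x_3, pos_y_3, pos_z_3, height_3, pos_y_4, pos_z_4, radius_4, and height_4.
pos_x_1 = 2; pos_y_1 = 8; pos_z_1 = 0.5; height_1 = 4; pos_x_2 = 6; pos_y_2 = 10; pos_z_2 = 8.5; radius_2 = 1; pos_x_3 = 9; pos_y_3 = 7.5; pos_z_3 = 5; height_3 = 6; pos_y_4 = 12.5; pos_z_4 = 5; radius_4 = 2.5; height_4 = 8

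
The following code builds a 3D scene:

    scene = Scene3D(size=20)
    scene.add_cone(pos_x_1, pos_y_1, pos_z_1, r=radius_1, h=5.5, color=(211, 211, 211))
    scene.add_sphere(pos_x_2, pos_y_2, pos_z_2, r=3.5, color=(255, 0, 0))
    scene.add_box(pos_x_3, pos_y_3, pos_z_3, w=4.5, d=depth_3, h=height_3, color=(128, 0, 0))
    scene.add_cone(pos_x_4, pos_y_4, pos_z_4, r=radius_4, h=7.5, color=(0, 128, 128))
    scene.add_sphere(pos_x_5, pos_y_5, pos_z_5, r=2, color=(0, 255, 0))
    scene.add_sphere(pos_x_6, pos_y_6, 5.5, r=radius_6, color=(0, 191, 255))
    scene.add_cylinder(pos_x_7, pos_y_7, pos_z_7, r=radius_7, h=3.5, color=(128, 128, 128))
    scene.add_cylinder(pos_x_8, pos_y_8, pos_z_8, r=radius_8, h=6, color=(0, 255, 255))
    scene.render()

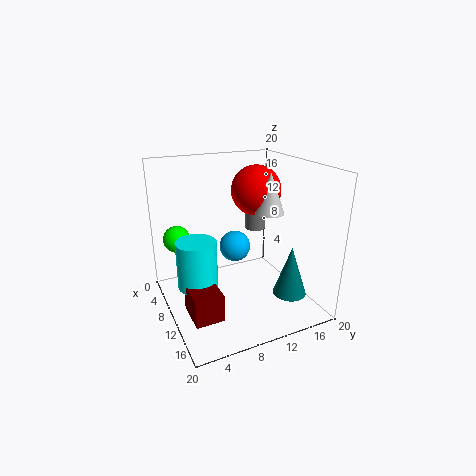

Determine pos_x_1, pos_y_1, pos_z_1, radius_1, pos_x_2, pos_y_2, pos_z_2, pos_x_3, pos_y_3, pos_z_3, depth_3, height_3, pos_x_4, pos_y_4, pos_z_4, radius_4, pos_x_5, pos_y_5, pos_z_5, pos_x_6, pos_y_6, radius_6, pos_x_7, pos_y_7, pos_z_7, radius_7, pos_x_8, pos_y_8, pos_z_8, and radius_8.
pos_x_1 = 11.5, pos_y_1 = 14, pos_z_1 = 13.5, radius_1 = 2, pos_x_2 = 8.5, pos_y_2 = 13.5, pos_z_2 = 16, pos_x_3 = 13.5, pos_y_3 = 1, pos_z_3 = 3.5, depth_3 = 3.5, height_3 = 3.5, pos_x_4 = 12.5, pos_y_4 = 17.5, pos_z_4 = 0.5, radius_4 = 2.5, pos_x_5 = 3.5, pos_y_5 = 3, pos_z_5 = 8.5, pos_x_6 = 3.5, pos_y_6 = 12.5, radius_6 = 2.5, pos_x_7 = 7.5, pos_y_7 = 14, pos_z_7 = 10, radius_7 = 1.5, pos_x_8 = 13, pos_y_8 = 3, pos_z_8 = 6, radius_8 = 2.5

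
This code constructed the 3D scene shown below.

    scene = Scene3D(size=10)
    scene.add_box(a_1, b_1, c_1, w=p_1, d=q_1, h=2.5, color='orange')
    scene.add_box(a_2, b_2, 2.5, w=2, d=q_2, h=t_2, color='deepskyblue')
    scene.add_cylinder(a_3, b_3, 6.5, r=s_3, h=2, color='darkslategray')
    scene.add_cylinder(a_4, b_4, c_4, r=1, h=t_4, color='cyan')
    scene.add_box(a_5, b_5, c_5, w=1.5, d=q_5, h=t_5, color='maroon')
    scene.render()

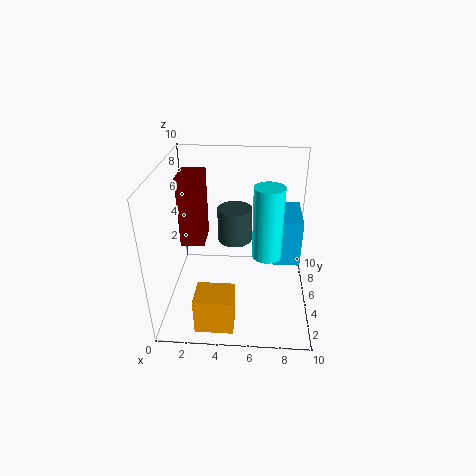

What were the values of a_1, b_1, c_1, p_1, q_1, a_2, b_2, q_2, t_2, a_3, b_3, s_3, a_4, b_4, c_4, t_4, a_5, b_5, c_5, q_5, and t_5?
a_1 = 2.5, b_1 = 0.5, c_1 = 0.5, p_1 = 2.5, q_1 = 2, a_2 = 7.5, b_2 = 5.5, q_2 = 3.5, t_2 = 3.5, a_3 = 5, b_3 = 2.5, s_3 = 1, a_4 = 7, b_4 = 4.5, c_4 = 4, t_4 = 5, a_5 = 1.5, b_5 = 3, c_5 = 5.5, q_5 = 2, t_5 = 4.5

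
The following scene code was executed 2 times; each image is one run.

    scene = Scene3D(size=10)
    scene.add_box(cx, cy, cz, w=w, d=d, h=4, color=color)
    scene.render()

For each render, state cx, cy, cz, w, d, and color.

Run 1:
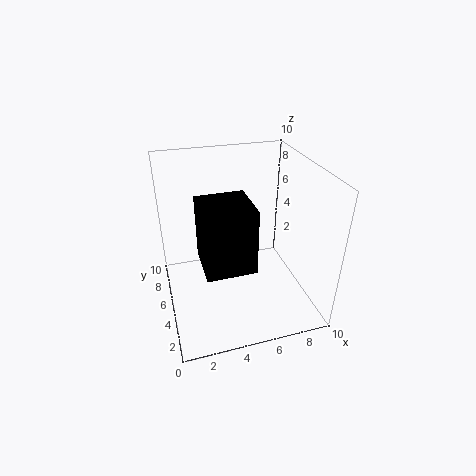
cx = 2
cy = 1
cz = 5
w = 3
d = 3
color = 'black'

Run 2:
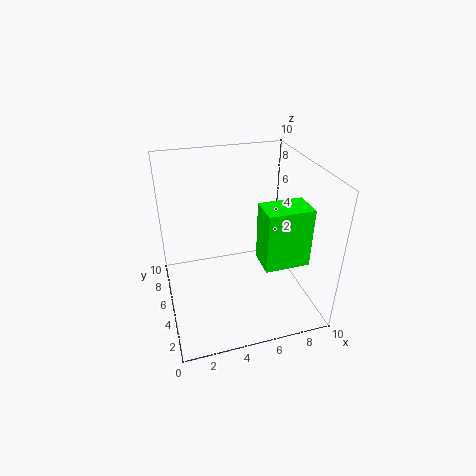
cx = 6
cy = 2
cz = 4
w = 3
d = 2
color = 'lime'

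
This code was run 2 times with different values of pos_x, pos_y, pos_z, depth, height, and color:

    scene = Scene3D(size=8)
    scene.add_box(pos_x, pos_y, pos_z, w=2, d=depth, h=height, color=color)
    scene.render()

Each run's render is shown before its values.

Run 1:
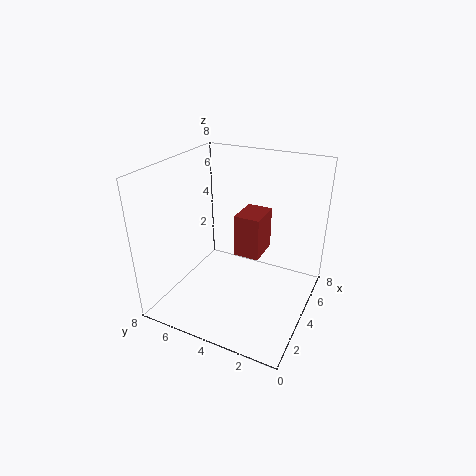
pos_x = 4.5, pos_y = 3, pos_z = 2.5, depth = 1.5, height = 2.5, color = 'brown'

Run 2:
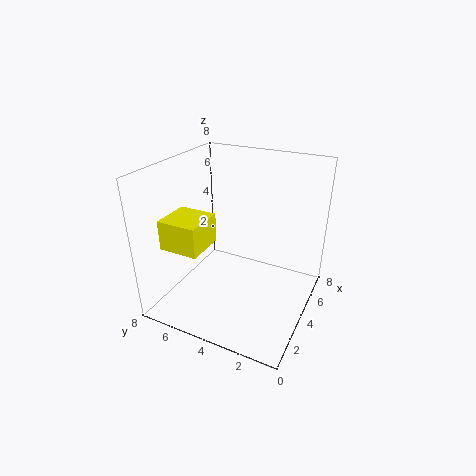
pos_x = 0.5, pos_y = 4.5, pos_z = 4.5, depth = 2, height = 1.5, color = 'yellow'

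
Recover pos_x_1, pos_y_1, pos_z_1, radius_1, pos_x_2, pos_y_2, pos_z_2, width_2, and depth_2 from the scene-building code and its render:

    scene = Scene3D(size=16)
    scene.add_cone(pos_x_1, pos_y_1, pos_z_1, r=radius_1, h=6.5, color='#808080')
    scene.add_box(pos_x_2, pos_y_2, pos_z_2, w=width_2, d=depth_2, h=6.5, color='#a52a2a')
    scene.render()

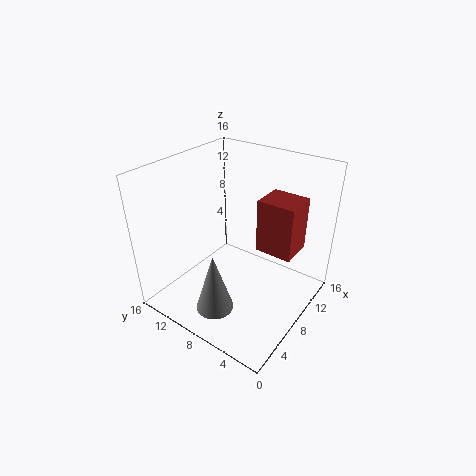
pos_x_1 = 3
pos_y_1 = 7.5
pos_z_1 = 2
radius_1 = 2
pos_x_2 = 11
pos_y_2 = 3
pos_z_2 = 5
width_2 = 4
depth_2 = 4.5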